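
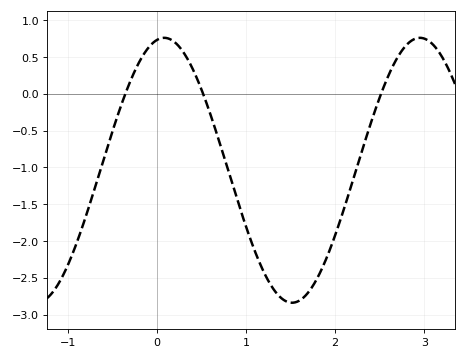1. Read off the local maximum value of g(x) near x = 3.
0.75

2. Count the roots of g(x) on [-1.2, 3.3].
3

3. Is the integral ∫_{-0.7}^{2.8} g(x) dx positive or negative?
negative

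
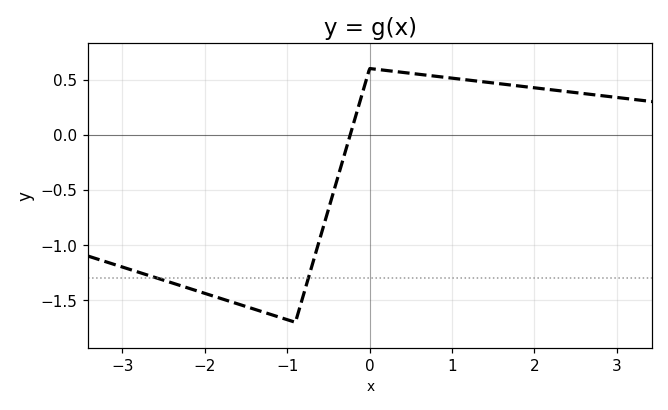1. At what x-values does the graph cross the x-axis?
-0.235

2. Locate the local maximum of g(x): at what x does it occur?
0.002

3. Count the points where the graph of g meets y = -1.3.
2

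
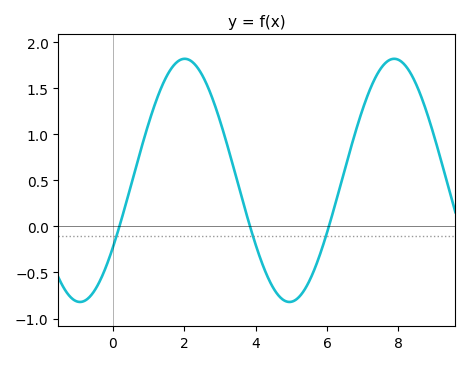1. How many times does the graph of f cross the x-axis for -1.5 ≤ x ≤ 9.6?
3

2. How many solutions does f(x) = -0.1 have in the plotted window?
3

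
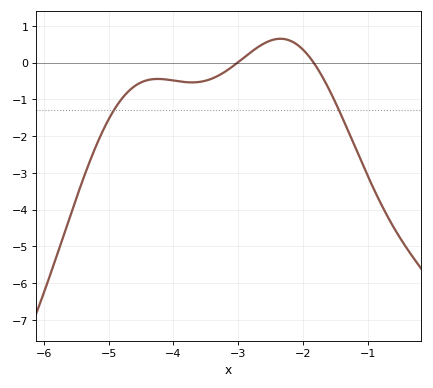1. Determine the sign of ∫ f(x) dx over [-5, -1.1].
negative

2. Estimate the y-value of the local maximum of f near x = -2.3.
0.651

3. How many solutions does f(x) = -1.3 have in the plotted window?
2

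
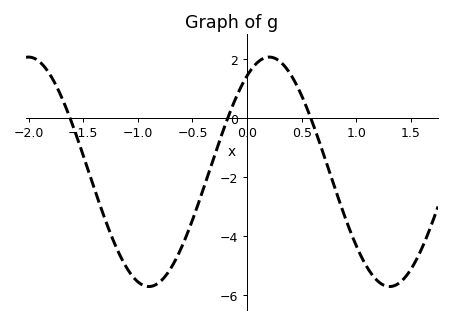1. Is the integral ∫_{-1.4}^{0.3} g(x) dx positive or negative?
negative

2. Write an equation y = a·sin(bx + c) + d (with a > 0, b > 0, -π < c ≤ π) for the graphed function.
y = 3.89sin(2.85x + 0.992) - 1.83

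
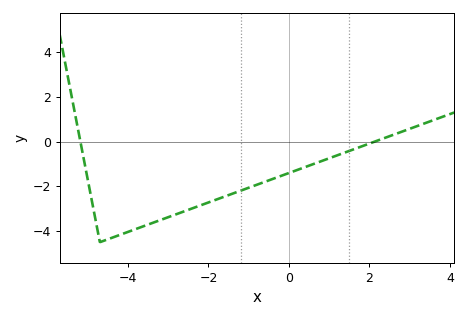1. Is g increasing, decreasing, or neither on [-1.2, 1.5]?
increasing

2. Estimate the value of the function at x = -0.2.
-1.54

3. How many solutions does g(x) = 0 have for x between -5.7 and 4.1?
2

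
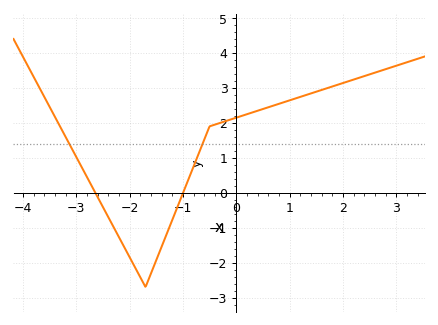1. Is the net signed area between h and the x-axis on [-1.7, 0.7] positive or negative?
positive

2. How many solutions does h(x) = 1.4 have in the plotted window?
2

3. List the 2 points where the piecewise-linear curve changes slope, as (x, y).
(-1.7, -2.7); (-0.5, 1.9)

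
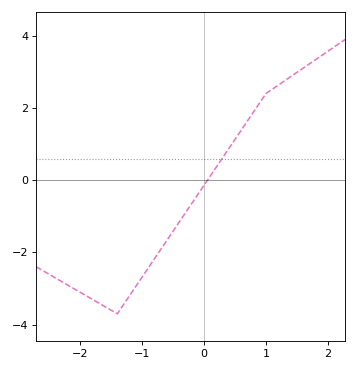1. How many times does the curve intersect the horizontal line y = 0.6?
1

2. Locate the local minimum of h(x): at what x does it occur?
-1.4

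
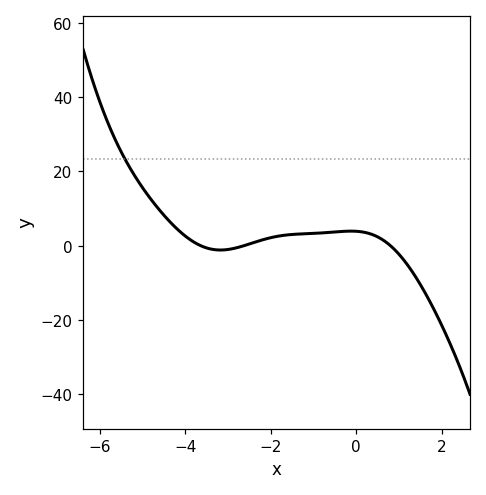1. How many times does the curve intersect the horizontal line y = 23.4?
1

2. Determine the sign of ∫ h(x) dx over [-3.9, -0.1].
positive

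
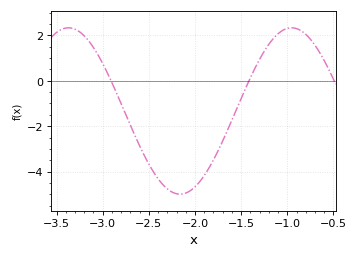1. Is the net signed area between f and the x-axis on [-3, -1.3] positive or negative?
negative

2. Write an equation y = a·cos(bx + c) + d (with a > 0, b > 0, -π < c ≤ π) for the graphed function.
y = 3.66cos(2.6x + 2.48) - 1.33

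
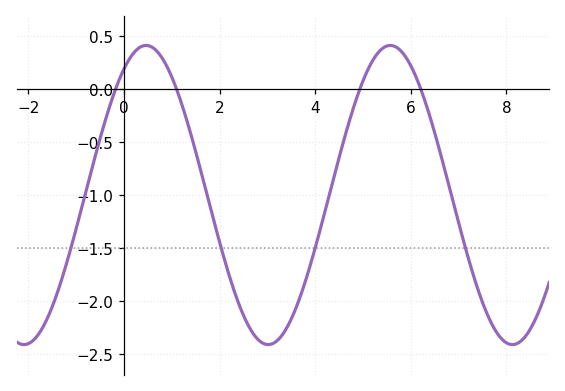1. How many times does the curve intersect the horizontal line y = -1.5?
4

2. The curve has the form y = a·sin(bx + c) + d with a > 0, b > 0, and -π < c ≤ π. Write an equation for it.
y = 1.41sin(1.23x + 1) - 1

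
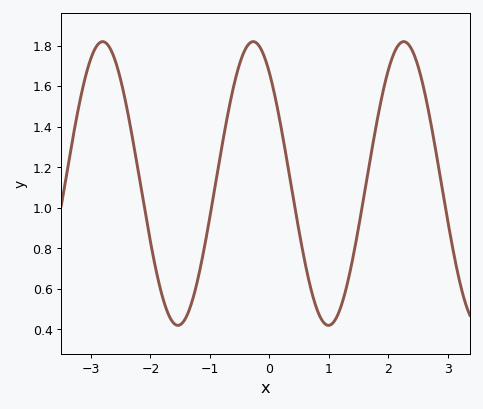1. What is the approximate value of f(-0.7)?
1.46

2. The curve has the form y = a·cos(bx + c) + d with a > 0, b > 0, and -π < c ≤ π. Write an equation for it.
y = 0.7cos(2.5x + 0.67) + 1.12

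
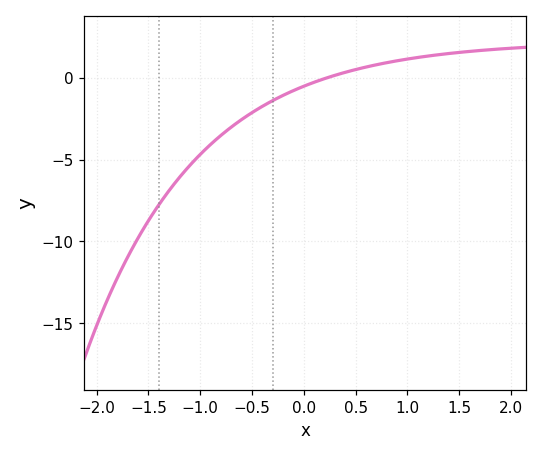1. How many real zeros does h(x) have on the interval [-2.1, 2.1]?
1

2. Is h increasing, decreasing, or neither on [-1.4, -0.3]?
increasing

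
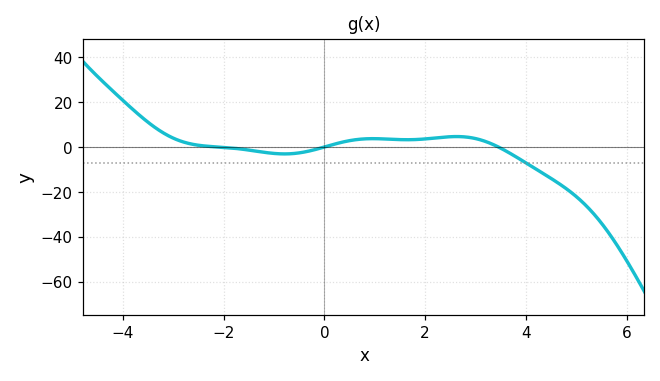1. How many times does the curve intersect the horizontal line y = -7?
1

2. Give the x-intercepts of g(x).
-2.2, 0, 3.4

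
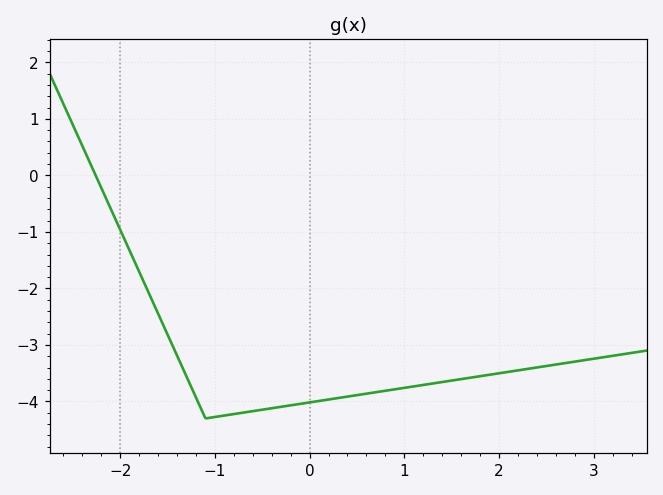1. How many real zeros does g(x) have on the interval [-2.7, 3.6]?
1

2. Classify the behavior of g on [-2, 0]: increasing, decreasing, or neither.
neither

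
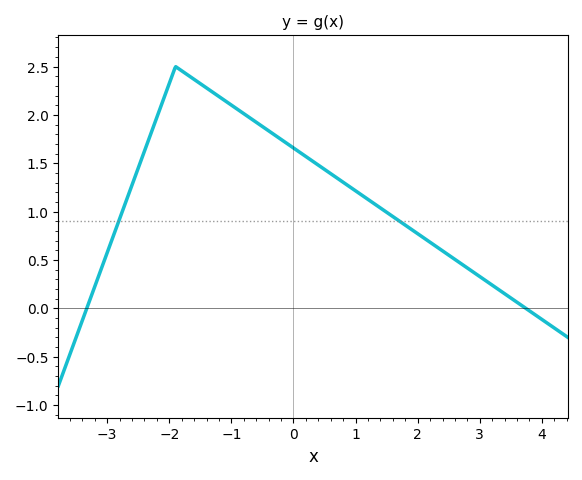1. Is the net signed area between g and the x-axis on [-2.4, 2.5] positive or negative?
positive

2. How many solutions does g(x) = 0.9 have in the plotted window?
2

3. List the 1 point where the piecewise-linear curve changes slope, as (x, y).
(-1.9, 2.5)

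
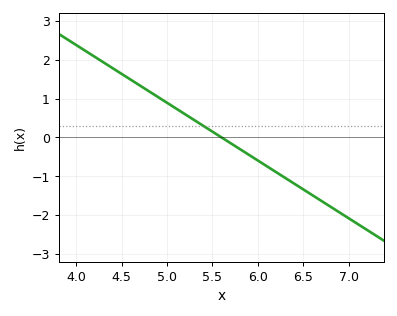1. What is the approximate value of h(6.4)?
-1.2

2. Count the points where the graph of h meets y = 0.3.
1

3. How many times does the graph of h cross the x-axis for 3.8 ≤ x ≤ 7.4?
1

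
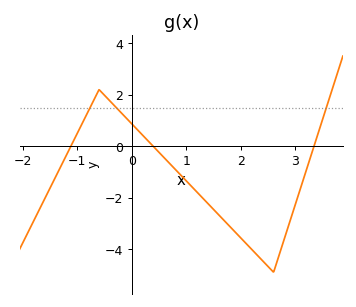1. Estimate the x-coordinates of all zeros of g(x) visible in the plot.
-1.1, 0.4, 3.3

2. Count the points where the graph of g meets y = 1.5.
3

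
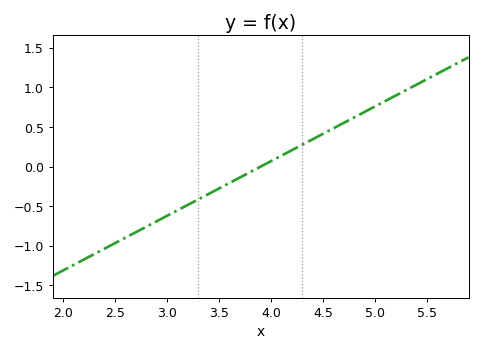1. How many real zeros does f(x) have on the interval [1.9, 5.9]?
1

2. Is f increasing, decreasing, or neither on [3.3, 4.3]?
increasing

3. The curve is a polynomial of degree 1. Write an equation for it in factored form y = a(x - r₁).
y = 0.69(x - 3.9)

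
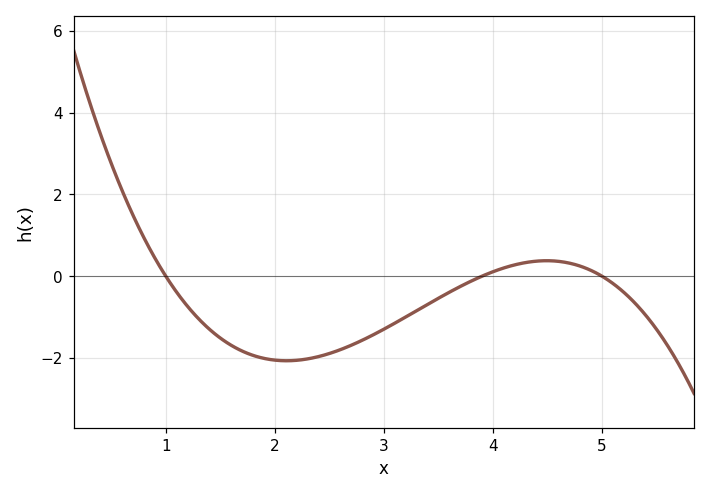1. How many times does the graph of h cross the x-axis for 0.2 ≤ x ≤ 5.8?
3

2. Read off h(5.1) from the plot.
-0.177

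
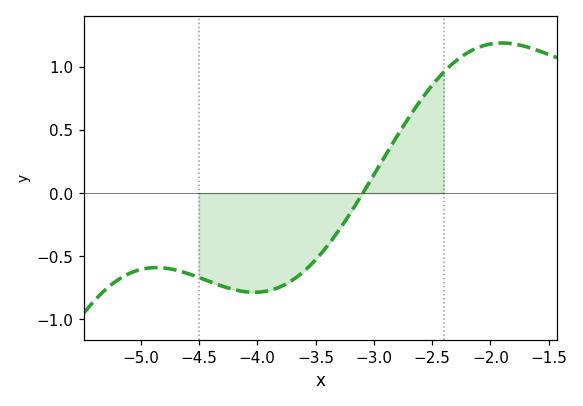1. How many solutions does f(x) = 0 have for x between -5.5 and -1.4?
1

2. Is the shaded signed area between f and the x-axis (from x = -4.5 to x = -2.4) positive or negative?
negative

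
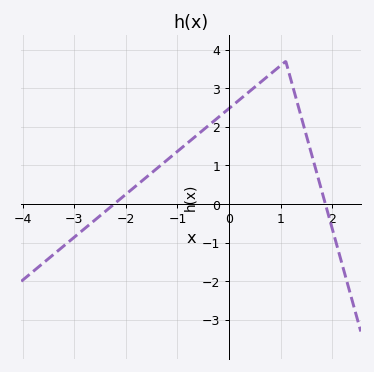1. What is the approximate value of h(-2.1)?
0.1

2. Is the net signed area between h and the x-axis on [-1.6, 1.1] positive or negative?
positive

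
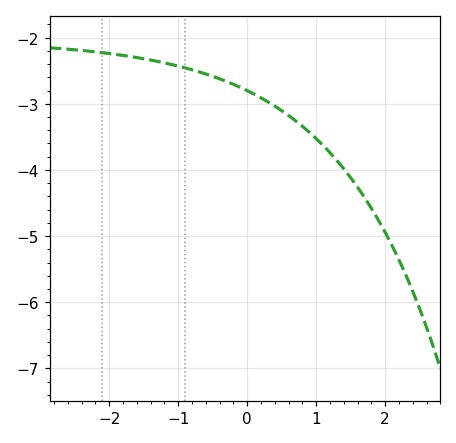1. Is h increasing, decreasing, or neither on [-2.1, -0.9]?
decreasing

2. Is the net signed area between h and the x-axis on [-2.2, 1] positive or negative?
negative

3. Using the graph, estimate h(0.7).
-3.3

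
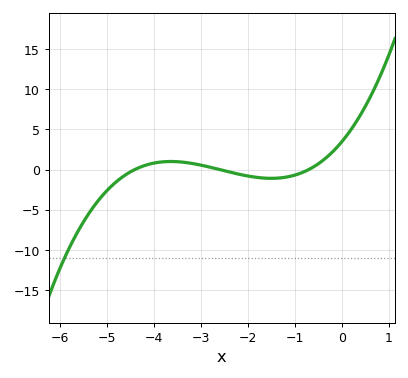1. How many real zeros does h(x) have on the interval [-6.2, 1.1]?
3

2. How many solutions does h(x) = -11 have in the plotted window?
1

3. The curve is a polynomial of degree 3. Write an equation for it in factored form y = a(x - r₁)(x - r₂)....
y = 0.43(x + 4.4)(x + 2.6)(x + 0.7)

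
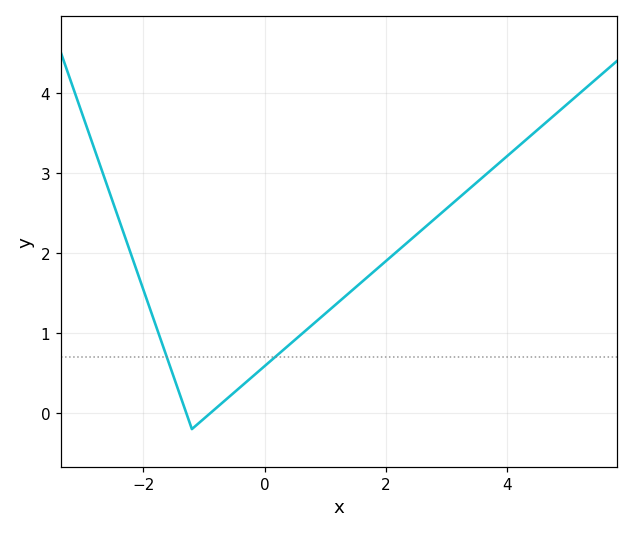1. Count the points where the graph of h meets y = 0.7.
2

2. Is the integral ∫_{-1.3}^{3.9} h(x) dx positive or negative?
positive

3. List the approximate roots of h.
-1.2, -0.8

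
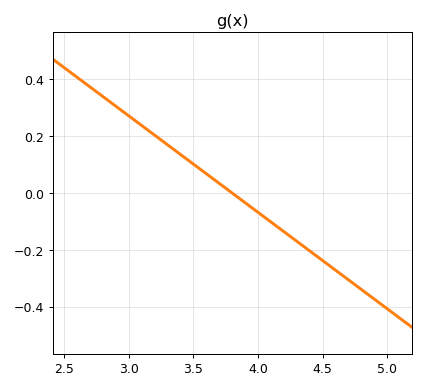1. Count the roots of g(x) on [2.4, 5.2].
1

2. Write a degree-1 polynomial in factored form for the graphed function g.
y = -0.34(x - 3.8)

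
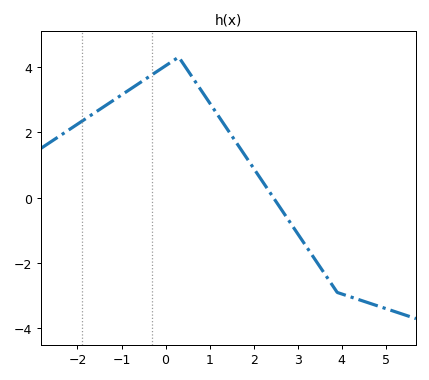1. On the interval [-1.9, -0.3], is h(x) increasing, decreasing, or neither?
increasing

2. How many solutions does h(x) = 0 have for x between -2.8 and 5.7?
1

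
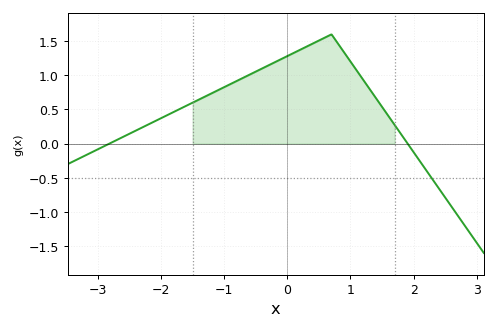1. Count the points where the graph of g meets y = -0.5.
1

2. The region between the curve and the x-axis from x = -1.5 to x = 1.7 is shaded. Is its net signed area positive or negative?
positive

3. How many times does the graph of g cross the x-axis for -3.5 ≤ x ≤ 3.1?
2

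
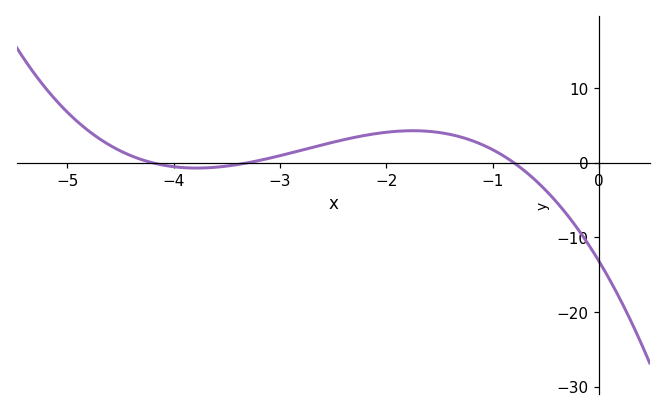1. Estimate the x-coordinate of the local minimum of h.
-3.78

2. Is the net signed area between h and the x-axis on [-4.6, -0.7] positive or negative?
positive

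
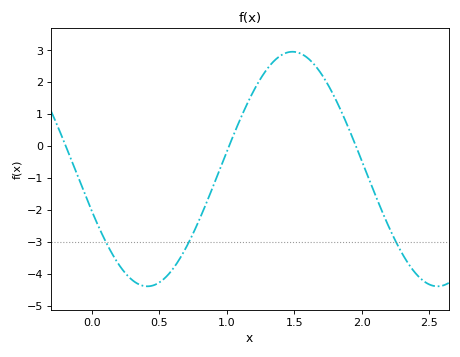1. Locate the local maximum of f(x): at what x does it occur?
1.5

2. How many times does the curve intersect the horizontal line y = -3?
3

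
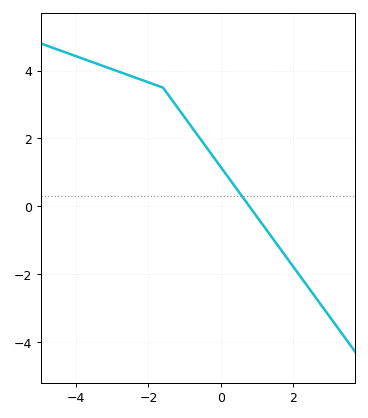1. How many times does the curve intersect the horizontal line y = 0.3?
1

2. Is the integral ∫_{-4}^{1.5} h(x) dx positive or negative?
positive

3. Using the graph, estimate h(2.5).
-2.6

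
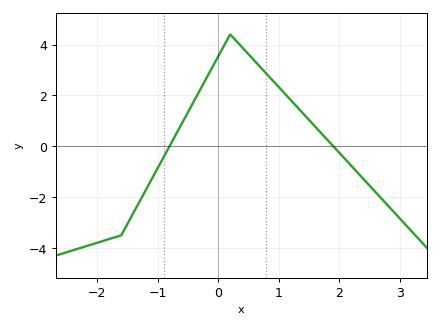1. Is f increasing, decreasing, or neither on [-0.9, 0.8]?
neither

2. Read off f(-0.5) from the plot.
1.4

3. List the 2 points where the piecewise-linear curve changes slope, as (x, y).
(-1.6, -3.5); (0.2, 4.4)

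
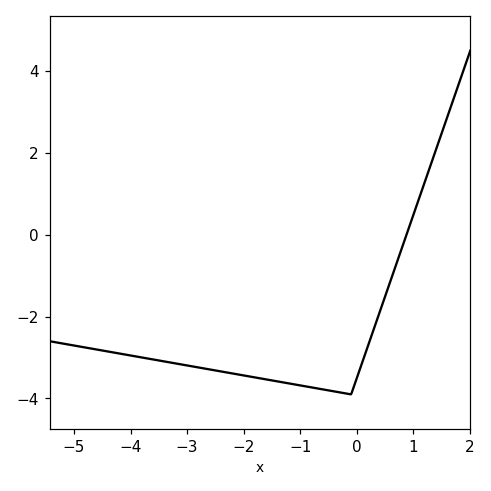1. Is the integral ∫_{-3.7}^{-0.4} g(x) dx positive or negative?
negative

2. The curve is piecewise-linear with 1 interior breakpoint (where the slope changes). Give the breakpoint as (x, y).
(-0.1, -3.9)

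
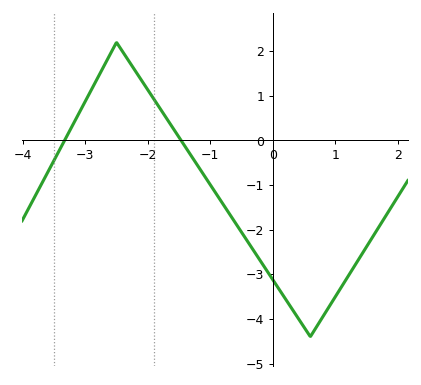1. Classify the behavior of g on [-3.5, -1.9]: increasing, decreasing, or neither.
neither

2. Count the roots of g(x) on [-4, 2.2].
2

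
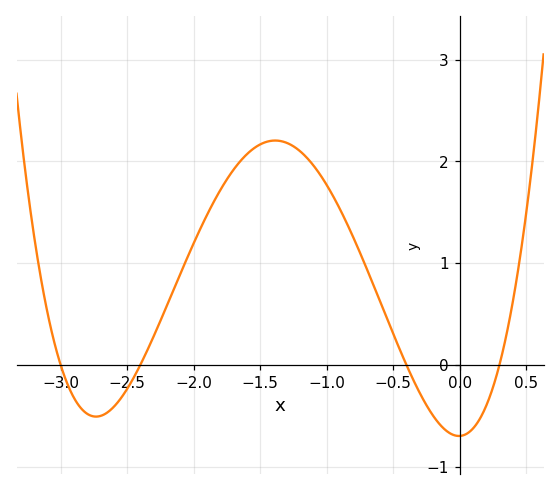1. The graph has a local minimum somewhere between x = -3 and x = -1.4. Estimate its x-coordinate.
-2.7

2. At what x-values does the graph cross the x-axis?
-3, -2.4, -0.4, 0.3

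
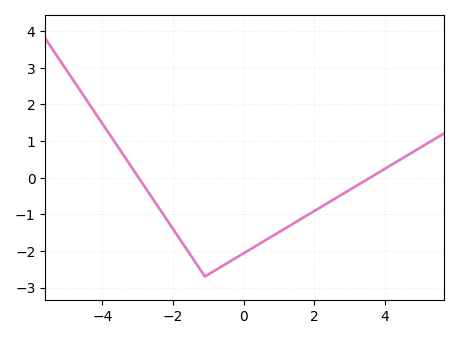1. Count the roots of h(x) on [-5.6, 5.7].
2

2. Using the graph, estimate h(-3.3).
0.5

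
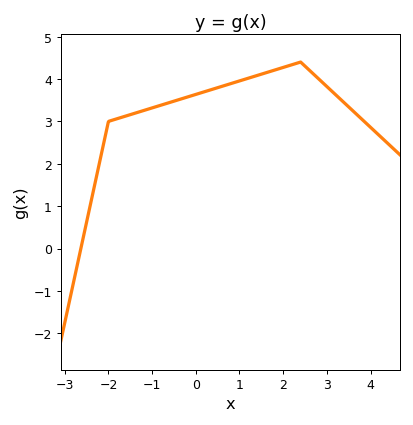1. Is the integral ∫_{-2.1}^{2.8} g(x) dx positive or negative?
positive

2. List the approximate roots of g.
-2.63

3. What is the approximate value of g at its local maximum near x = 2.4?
4.4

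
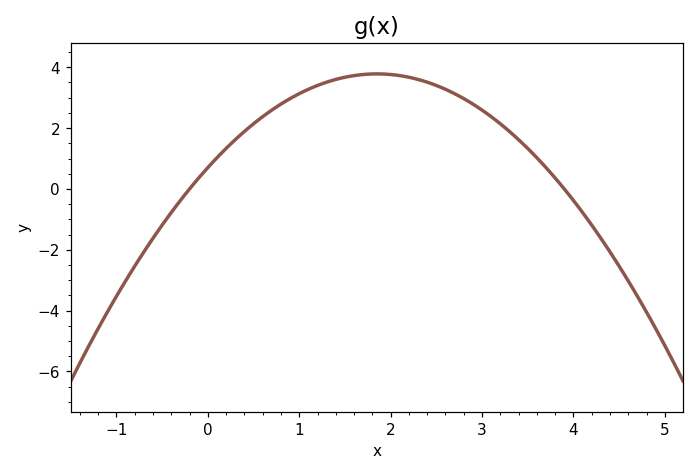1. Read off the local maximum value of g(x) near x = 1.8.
3.78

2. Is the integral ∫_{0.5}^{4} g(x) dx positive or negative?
positive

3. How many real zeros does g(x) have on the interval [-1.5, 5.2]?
2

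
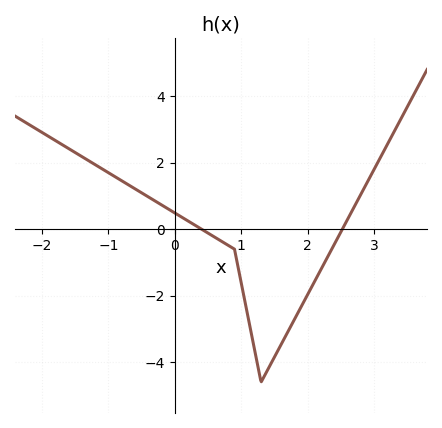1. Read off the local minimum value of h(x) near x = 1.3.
-4.6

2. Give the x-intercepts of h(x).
0.404, 2.52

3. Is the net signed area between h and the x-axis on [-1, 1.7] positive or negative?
negative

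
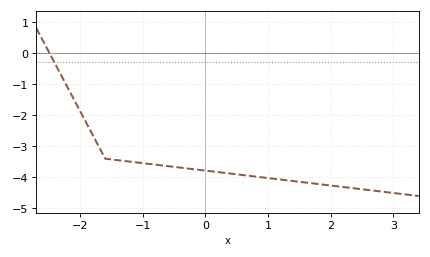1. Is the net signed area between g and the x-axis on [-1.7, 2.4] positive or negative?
negative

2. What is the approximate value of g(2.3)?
-4.33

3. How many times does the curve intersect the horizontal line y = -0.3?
1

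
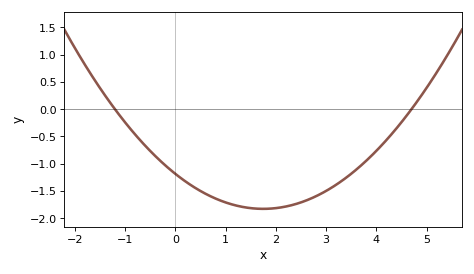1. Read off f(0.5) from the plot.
-1.5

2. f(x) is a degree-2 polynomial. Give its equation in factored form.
y = 0.21(x + 1.2)(x - 4.7)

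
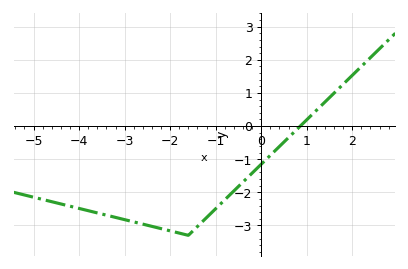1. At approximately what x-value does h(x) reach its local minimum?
-1.6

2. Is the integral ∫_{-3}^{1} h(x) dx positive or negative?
negative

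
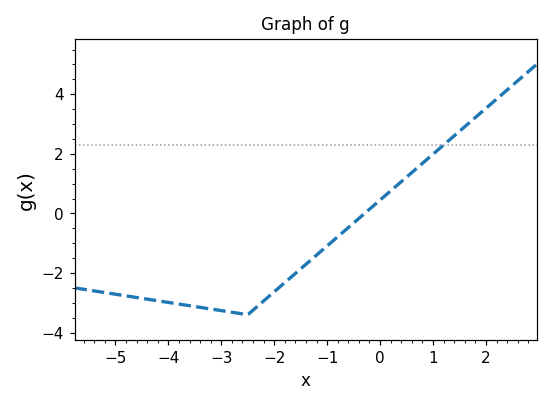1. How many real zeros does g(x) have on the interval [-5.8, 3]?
1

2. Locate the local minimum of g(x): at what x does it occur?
-2.5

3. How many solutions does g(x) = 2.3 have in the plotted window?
1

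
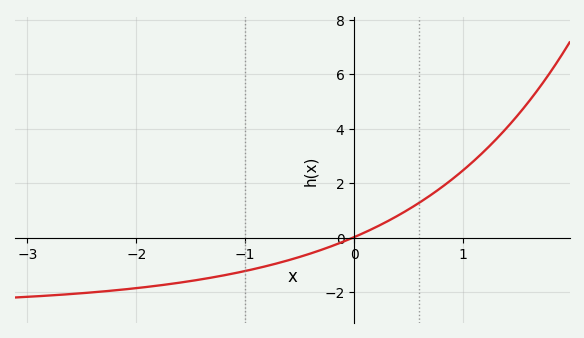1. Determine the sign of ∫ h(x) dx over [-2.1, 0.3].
negative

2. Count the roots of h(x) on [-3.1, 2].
1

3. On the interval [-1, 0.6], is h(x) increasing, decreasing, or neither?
increasing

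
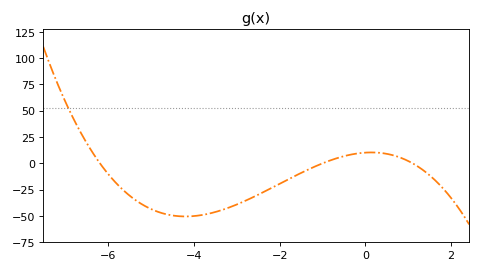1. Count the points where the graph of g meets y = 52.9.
1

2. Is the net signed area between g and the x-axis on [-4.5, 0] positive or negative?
negative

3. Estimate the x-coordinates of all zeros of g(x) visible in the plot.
-6.2, -1, 1.1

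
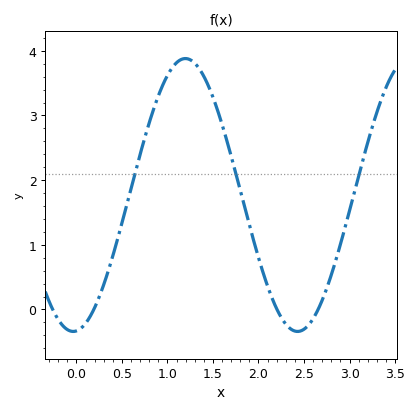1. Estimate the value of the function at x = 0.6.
1.87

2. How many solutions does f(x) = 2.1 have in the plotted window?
3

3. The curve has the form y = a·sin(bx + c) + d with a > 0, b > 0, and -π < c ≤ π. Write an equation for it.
y = 2.11sin(2.55x - 1.48) + 1.77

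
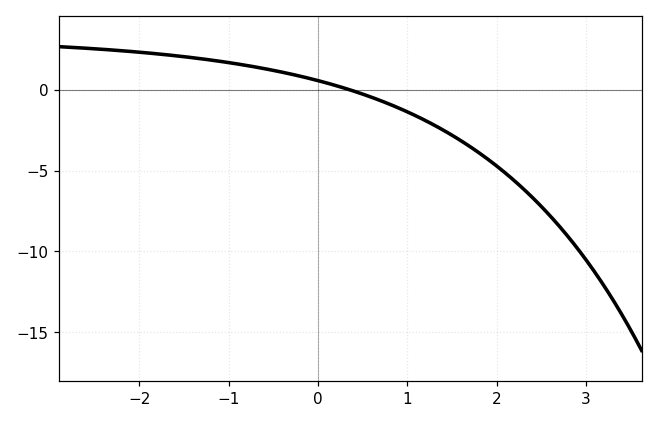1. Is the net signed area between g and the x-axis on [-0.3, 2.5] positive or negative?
negative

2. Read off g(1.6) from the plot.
-3.15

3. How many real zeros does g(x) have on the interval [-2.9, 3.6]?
1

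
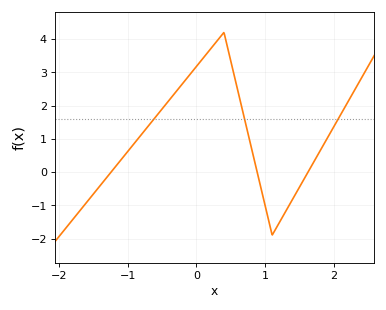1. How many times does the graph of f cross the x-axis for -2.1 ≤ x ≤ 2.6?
3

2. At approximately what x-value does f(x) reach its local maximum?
0.399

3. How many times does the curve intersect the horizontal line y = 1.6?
3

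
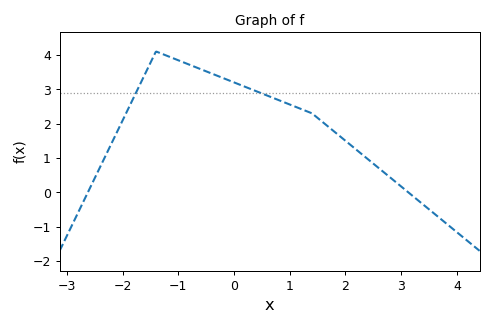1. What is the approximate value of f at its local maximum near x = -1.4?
4.1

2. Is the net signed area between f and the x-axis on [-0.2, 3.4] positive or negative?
positive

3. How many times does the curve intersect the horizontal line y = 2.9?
2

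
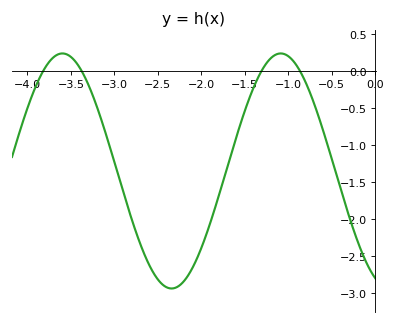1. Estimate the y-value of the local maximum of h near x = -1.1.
0.24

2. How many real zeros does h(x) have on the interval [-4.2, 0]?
4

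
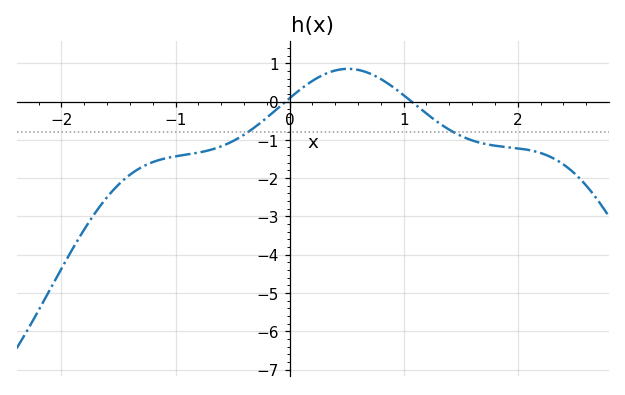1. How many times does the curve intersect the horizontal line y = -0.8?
2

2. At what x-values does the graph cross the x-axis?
0, 1.1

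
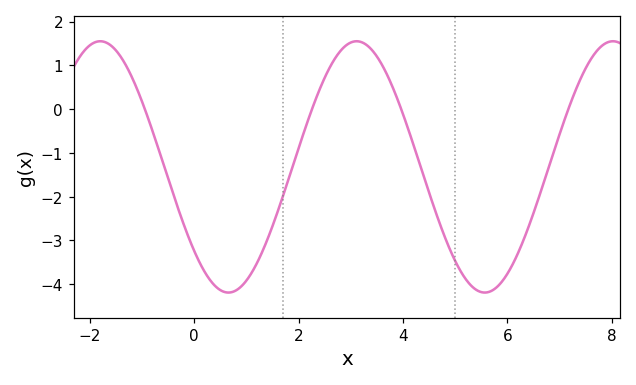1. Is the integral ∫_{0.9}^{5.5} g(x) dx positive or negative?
negative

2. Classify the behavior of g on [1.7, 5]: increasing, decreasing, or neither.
neither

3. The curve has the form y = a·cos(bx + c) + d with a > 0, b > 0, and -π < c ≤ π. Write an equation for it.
y = 2.87cos(1.28x + 2.3) - 1.32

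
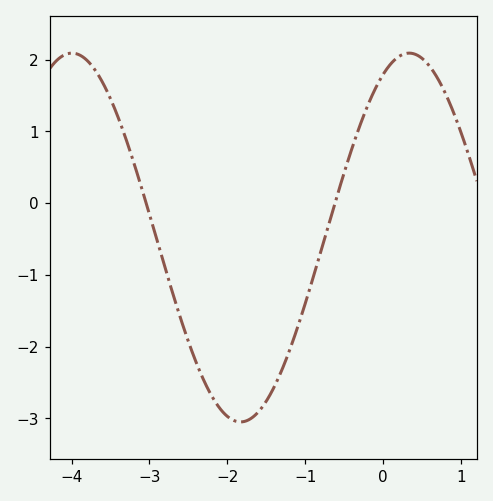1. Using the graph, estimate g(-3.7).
1.86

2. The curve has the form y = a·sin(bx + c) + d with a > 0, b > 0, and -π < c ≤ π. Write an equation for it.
y = 2.57sin(1.45x + 1.08) - 0.48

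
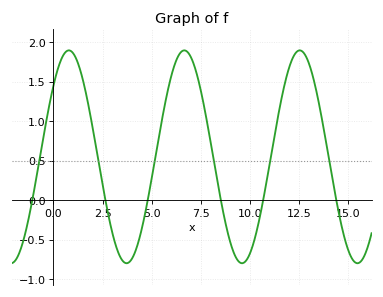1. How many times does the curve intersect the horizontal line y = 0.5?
6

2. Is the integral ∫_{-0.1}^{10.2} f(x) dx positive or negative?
positive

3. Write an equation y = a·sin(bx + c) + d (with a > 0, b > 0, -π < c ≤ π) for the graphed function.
y = 1.35sin(1.07x + 0.73) + 0.55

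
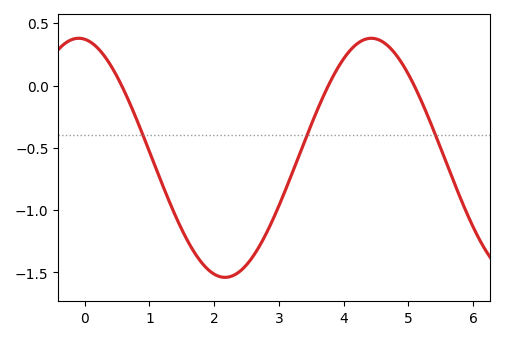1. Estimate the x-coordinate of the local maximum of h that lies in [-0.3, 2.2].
-0.1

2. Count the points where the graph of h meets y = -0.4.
3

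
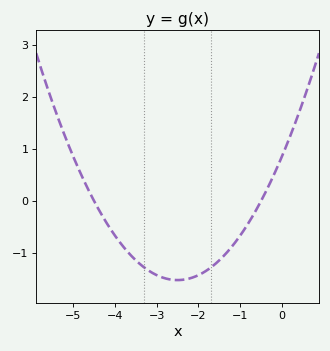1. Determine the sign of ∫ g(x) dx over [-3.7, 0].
negative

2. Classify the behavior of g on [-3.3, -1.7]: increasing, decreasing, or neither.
neither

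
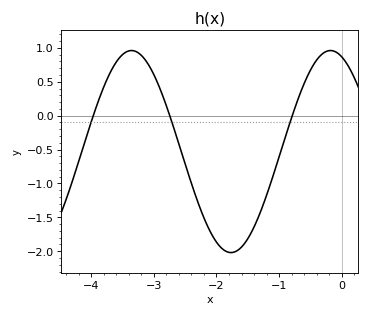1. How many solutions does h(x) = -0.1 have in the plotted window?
3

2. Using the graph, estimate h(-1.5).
-1.81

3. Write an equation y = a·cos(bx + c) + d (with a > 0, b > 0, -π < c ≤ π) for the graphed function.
y = 1.49cos(1.98x + 0.36) - 0.53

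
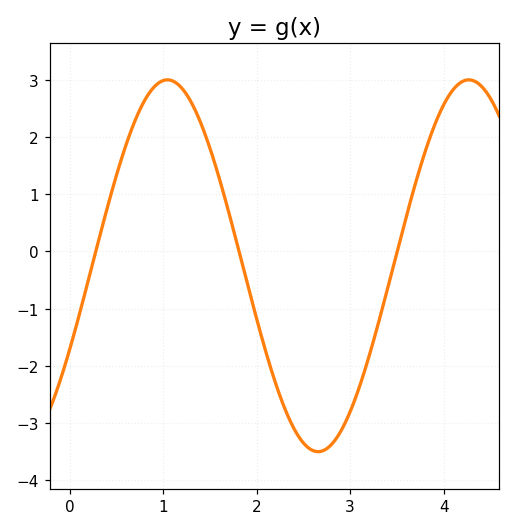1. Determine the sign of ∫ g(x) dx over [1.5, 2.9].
negative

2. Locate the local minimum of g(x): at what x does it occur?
2.7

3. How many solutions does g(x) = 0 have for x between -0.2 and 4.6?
3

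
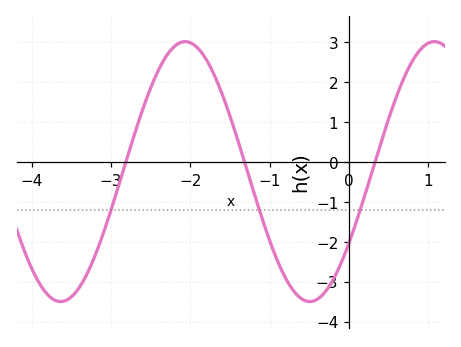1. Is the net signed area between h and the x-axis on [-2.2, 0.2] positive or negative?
negative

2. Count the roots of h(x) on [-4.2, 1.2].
3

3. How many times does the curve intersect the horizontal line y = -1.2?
3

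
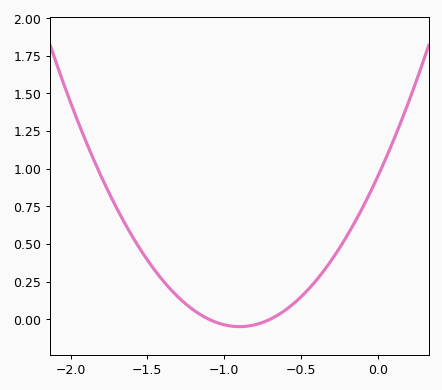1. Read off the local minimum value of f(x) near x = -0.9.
-0.049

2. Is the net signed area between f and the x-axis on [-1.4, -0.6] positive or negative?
positive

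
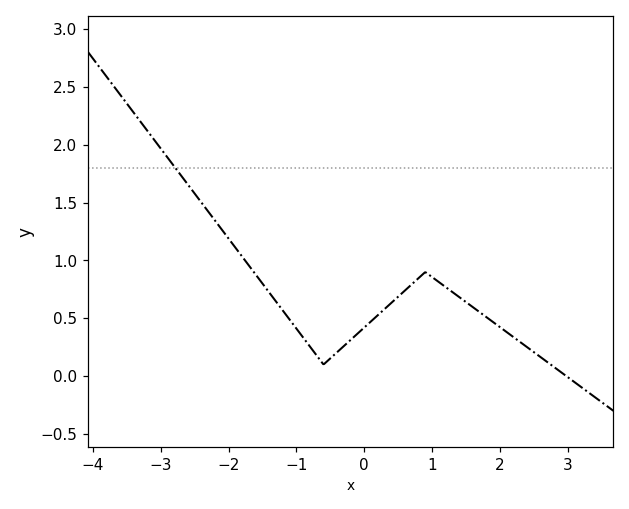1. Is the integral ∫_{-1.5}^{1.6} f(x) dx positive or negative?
positive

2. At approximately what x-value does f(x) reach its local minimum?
-0.6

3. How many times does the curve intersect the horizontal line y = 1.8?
1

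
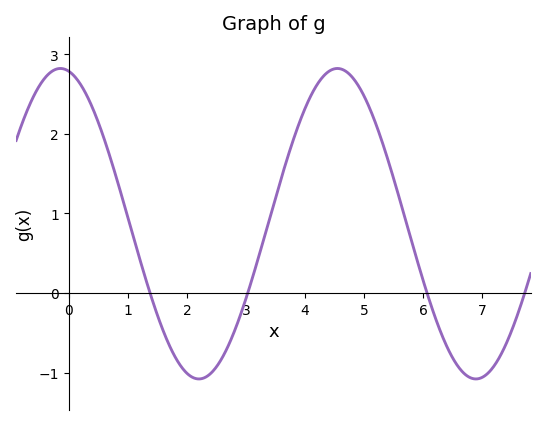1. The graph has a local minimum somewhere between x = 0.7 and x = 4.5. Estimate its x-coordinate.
2.2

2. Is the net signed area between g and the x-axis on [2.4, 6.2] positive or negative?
positive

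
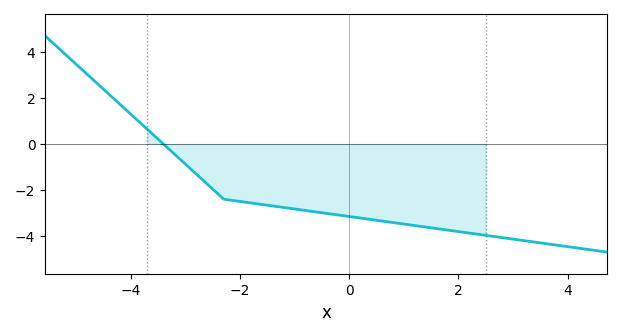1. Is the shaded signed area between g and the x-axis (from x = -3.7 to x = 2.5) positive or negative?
negative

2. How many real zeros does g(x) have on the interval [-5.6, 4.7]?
1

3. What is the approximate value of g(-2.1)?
-2.4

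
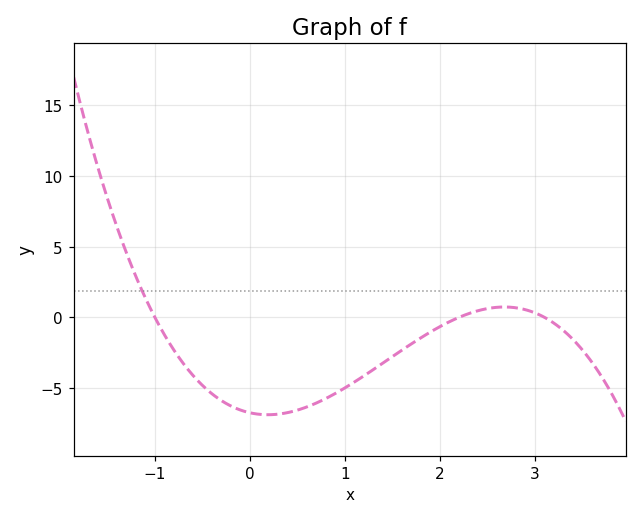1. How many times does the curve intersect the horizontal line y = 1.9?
1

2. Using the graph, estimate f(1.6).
-2.32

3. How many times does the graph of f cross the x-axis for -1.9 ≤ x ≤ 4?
3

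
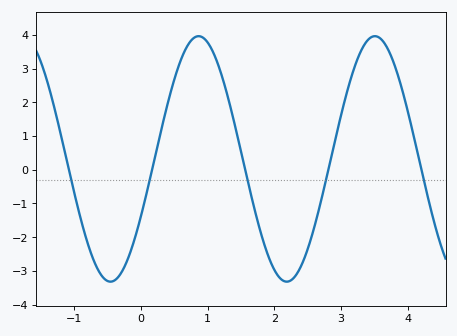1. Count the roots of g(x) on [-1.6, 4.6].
5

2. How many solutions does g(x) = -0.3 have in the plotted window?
5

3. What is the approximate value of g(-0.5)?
-3.3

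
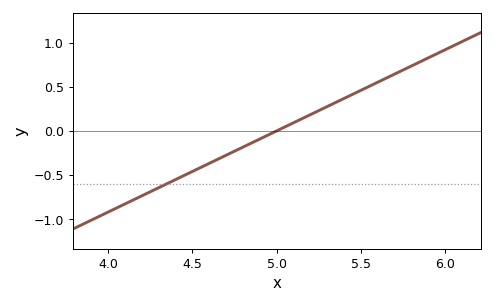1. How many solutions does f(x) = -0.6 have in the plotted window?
1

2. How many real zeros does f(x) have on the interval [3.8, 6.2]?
1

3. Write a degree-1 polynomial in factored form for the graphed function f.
y = 0.92(x - 5)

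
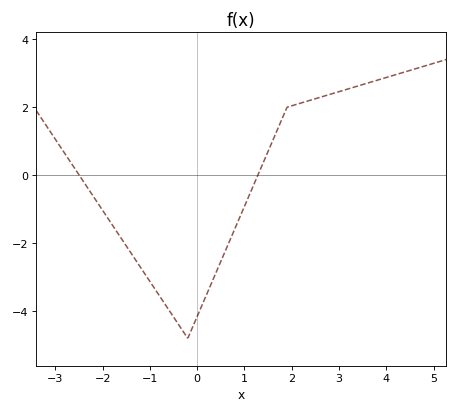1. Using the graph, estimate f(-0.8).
-3.55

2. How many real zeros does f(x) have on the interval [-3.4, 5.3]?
2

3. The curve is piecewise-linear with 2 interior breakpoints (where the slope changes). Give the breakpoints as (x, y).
(-0.2, -4.8); (1.9, 2)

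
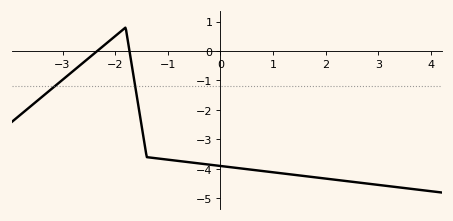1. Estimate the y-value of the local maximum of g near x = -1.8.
0.795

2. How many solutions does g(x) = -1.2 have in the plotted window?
2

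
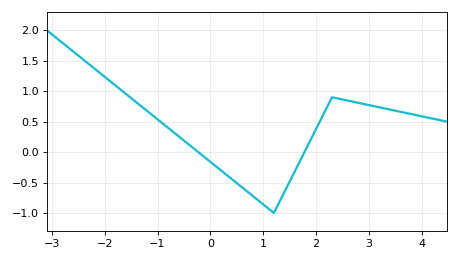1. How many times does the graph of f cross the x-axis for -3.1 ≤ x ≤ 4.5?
2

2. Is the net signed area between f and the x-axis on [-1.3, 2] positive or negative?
negative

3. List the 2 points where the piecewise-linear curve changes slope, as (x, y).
(1.2, -1); (2.3, 0.9)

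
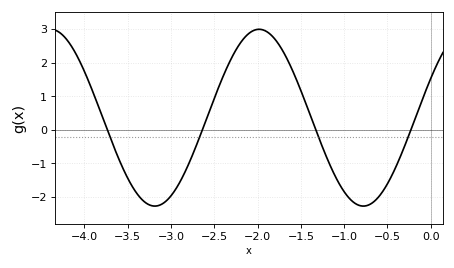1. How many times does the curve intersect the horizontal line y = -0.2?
4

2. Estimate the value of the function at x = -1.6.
1.79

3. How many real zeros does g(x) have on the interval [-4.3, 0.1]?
4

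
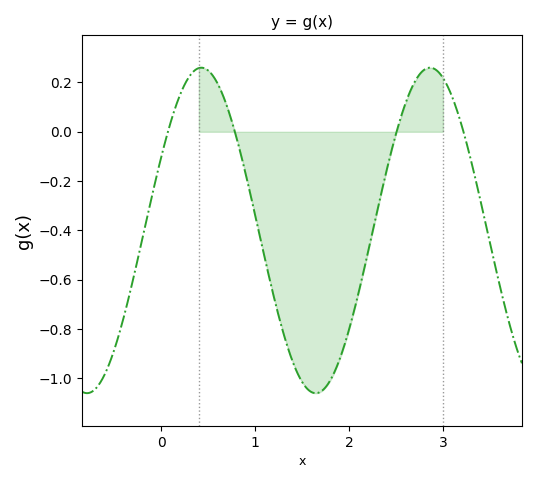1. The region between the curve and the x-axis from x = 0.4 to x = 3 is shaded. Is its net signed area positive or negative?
negative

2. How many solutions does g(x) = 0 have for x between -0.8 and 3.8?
4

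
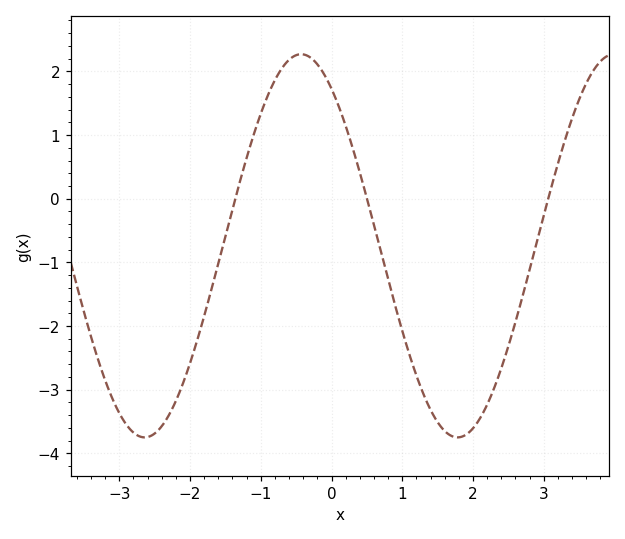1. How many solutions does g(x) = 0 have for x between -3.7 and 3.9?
3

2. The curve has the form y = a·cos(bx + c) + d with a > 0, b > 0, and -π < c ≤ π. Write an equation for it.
y = 3.01cos(1.42x + 0.61) - 0.74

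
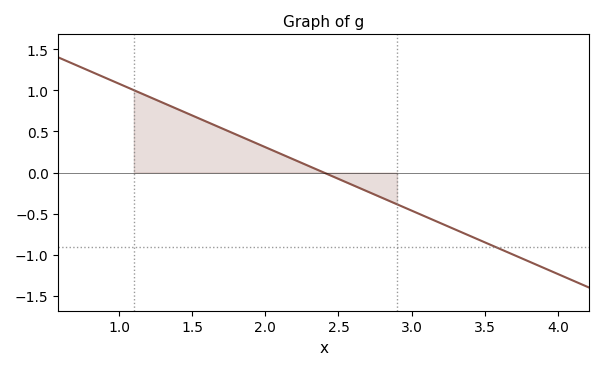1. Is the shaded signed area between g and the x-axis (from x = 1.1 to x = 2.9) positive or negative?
positive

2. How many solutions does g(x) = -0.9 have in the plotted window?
1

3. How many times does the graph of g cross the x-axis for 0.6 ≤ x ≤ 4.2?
1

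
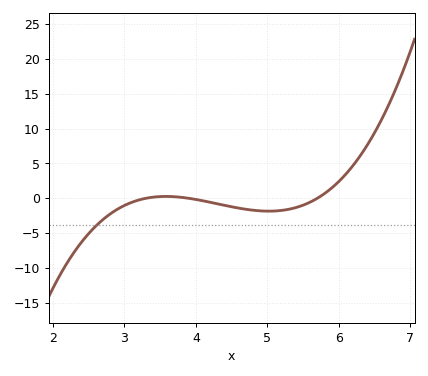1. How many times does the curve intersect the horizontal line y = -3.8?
1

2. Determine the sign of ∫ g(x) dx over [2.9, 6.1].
negative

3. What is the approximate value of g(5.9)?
1.47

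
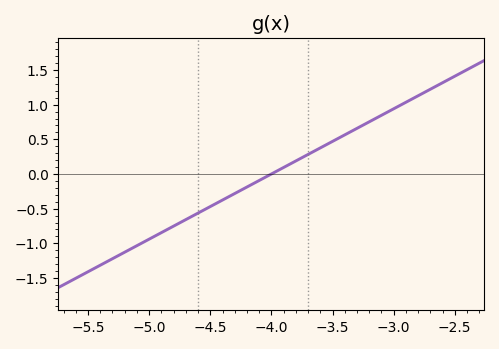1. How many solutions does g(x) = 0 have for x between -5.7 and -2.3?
1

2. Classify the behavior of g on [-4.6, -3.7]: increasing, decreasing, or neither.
increasing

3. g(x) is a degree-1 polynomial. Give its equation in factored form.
y = 0.94(x + 4)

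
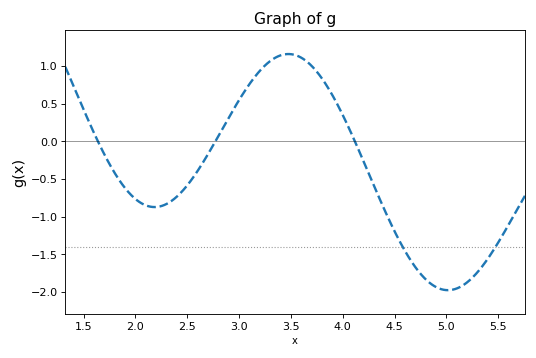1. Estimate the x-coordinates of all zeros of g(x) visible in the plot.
1.64, 2.77, 4.12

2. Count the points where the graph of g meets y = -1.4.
2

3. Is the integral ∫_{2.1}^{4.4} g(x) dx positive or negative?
positive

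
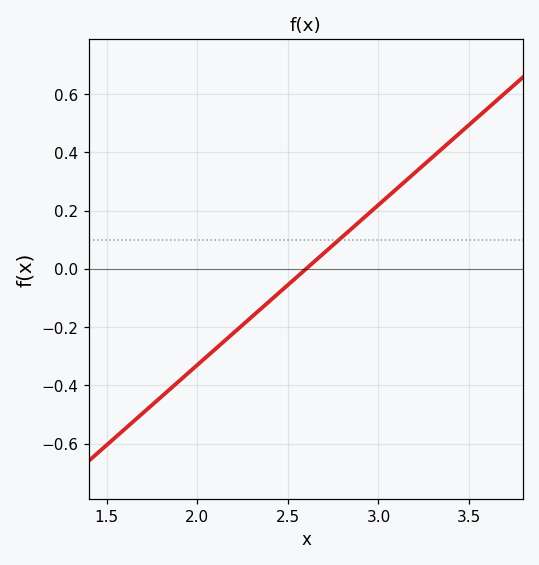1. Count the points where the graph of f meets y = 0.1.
1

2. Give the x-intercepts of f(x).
2.6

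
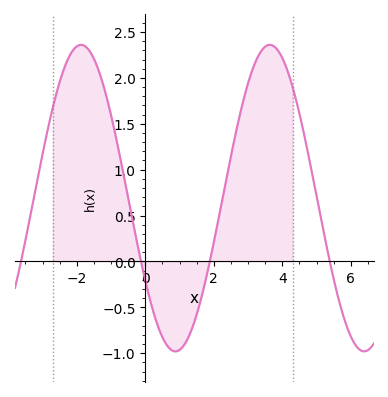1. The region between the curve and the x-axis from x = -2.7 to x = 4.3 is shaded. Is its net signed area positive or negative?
positive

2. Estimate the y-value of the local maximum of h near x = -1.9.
2.35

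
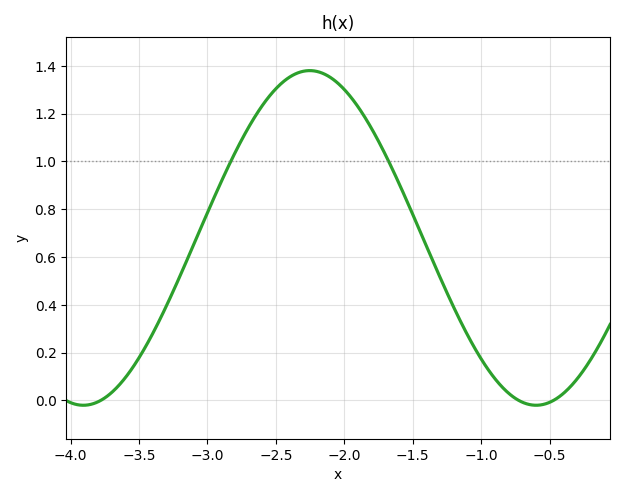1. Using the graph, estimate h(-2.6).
1.24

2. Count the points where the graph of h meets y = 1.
2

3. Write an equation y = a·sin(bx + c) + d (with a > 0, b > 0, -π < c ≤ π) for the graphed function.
y = 0.7sin(1.9x - 0.43) + 0.68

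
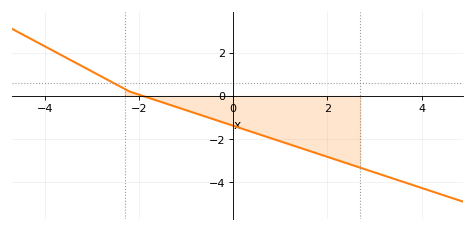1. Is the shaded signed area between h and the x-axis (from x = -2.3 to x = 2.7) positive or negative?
negative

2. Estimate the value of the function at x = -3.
1.2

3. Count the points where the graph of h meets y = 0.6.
1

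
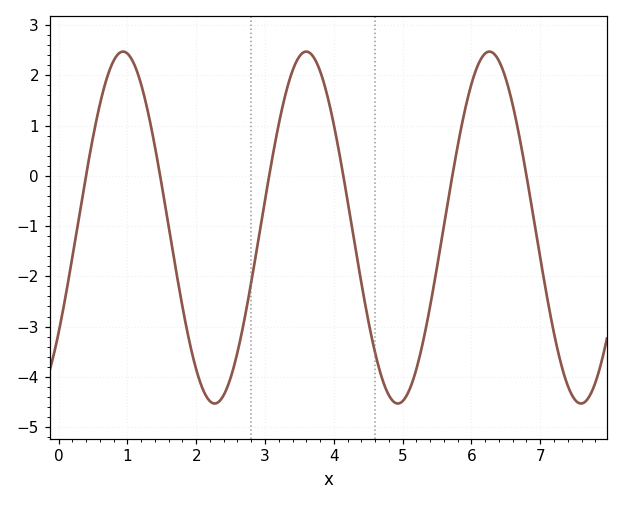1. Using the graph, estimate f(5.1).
-4.3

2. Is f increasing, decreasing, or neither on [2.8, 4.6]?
neither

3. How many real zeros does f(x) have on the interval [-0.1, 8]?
6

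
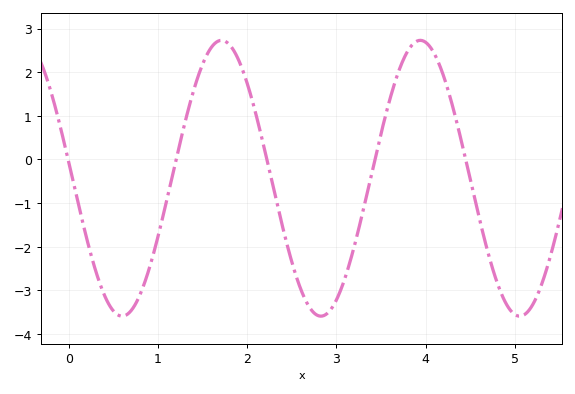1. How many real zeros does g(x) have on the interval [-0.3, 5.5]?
5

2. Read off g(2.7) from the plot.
-3.4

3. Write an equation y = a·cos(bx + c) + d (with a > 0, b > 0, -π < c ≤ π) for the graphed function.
y = 3.16cos(2.8x + 1.5) - 0.43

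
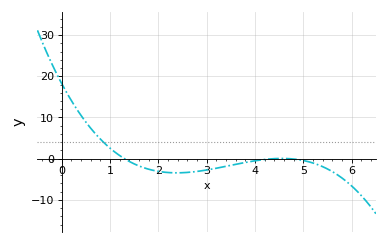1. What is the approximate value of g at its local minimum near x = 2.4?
-3.44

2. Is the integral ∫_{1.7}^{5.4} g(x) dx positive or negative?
negative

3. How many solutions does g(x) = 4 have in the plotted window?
1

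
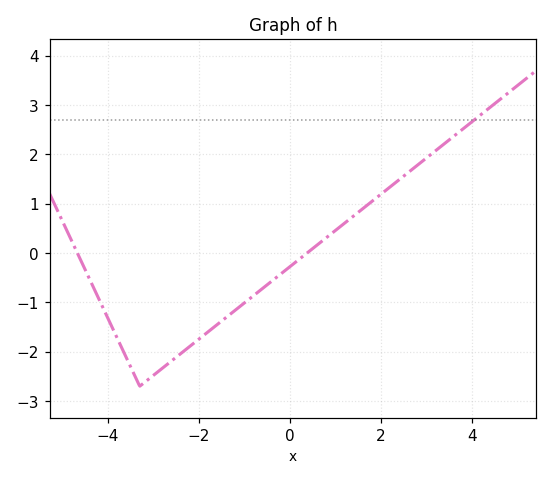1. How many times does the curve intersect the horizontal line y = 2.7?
1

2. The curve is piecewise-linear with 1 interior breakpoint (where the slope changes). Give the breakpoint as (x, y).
(-3.3, -2.7)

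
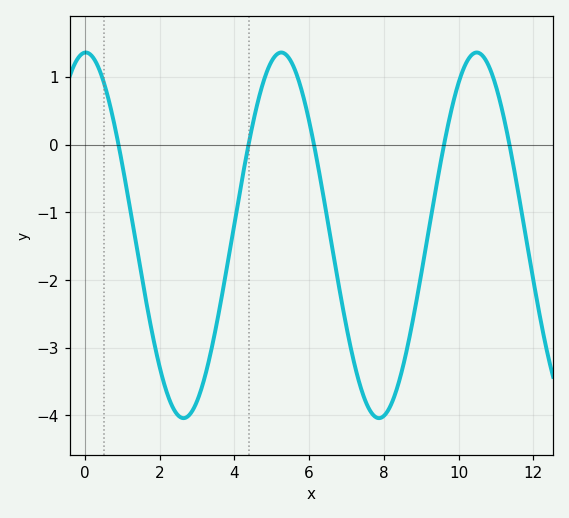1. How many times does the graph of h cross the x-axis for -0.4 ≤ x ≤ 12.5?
5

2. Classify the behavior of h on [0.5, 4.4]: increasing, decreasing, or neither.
neither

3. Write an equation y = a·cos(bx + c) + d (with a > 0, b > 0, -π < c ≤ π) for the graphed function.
y = 2.7cos(1.2x - 0.02) - 1.34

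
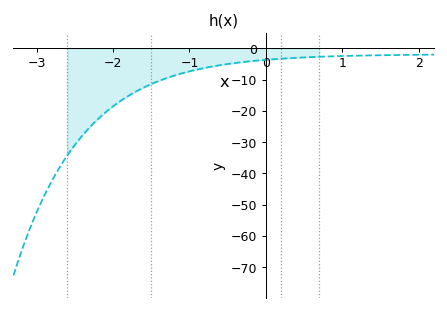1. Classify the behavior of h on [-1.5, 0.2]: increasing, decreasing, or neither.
increasing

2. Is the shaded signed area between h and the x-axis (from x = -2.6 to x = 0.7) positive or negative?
negative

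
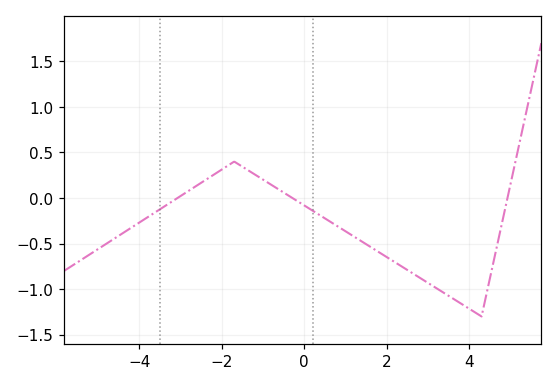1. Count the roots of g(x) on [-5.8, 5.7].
3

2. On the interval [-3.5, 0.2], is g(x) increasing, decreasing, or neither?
neither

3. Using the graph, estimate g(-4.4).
-0.4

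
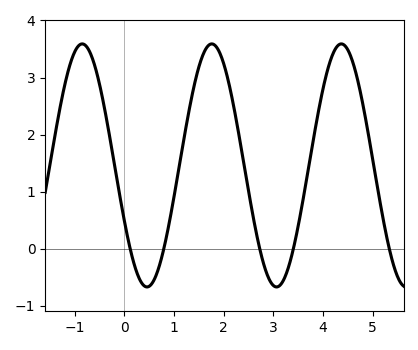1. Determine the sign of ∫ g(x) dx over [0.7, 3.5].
positive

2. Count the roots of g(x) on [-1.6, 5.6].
5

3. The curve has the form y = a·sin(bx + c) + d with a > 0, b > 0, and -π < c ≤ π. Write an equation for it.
y = 2.13sin(2.41x - 2.67) + 1.46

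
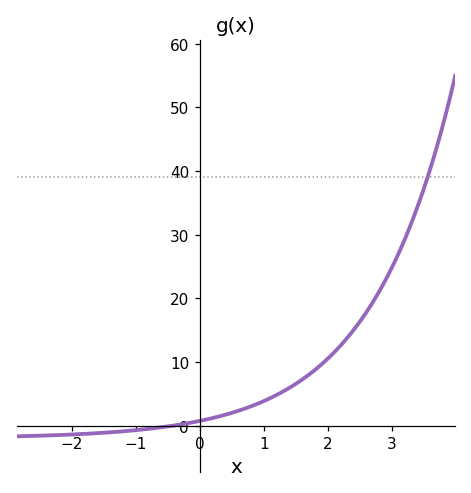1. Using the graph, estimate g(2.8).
20.9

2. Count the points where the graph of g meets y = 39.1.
1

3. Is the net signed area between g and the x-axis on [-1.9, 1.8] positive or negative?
positive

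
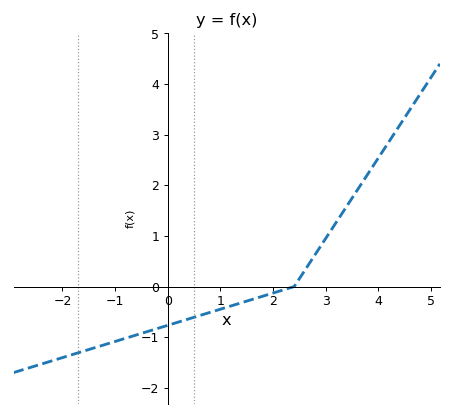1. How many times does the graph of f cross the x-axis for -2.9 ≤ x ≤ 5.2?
1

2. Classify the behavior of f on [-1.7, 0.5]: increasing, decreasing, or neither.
increasing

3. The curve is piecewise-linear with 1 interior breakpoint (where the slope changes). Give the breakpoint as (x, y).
(2.4, 0)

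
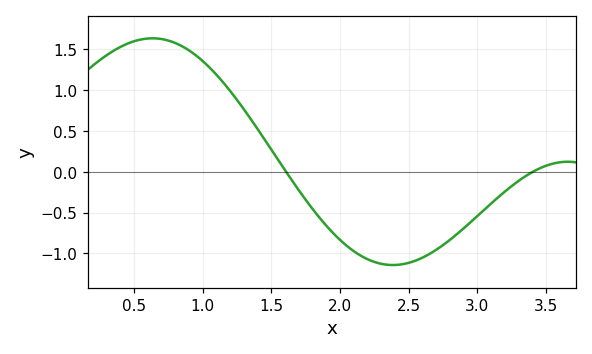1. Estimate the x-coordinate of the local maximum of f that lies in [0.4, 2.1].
0.65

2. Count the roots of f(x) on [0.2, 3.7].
2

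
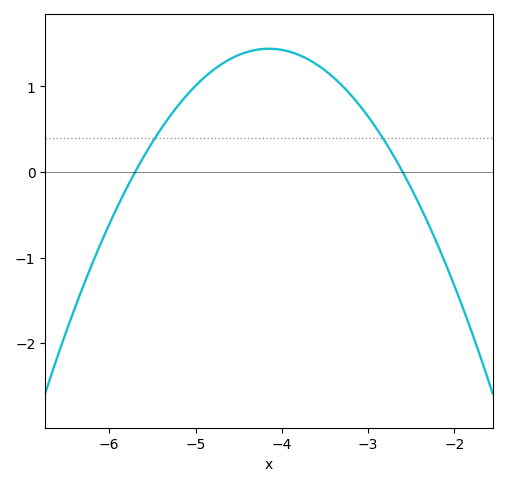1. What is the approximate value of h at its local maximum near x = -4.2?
1.44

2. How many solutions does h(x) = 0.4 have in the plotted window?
2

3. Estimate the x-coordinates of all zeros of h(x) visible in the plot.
-5.7, -2.6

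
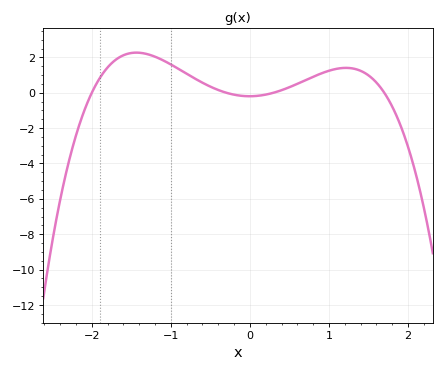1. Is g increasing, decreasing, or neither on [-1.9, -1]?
neither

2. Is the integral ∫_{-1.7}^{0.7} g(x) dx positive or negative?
positive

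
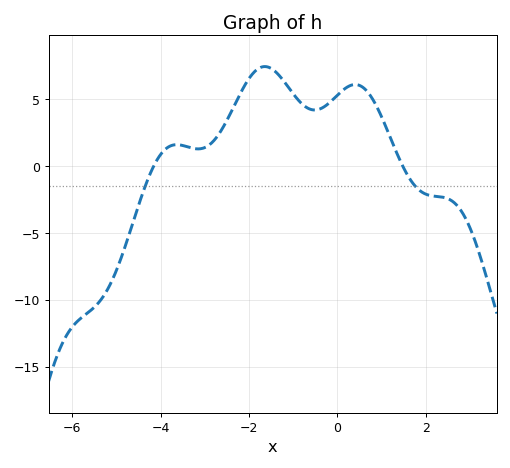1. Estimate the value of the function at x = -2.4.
4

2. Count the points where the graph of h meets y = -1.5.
2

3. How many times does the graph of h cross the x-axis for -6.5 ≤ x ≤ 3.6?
2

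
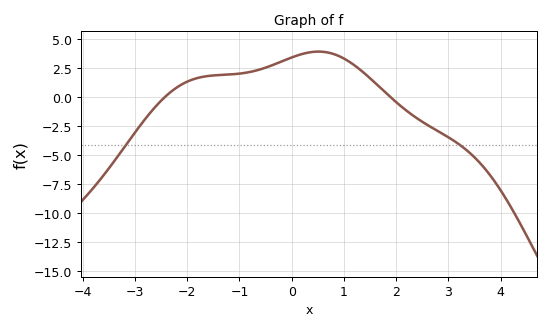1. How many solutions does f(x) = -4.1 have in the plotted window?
2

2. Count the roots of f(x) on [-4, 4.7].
2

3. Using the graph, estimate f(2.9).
-3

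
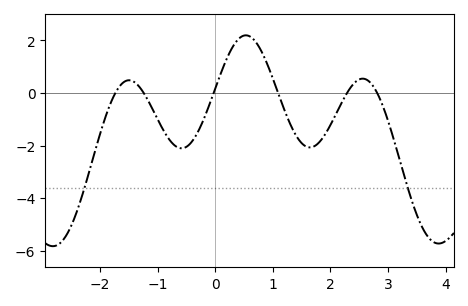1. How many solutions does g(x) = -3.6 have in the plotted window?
2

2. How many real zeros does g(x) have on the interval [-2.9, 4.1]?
6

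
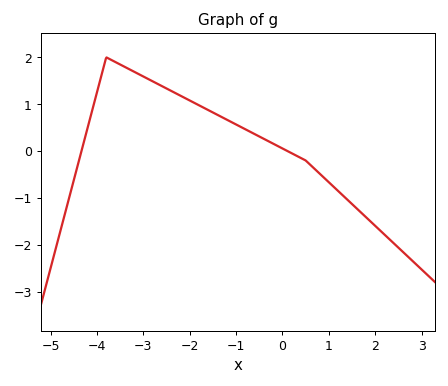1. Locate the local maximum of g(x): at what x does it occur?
-3.8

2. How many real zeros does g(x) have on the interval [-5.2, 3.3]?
2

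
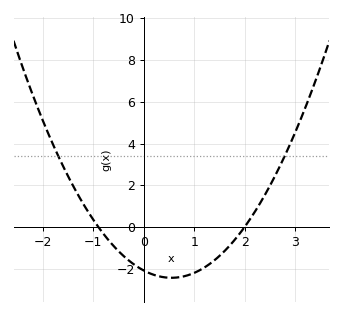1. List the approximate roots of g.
-0.9, 2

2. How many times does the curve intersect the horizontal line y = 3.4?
2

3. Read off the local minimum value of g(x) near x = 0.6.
-2.4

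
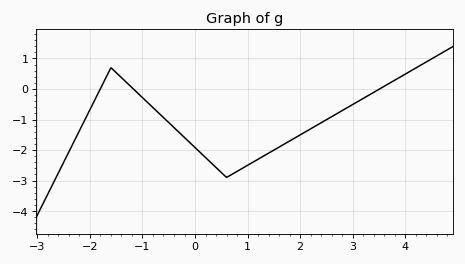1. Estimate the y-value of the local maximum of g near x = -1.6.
0.7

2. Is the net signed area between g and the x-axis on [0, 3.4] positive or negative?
negative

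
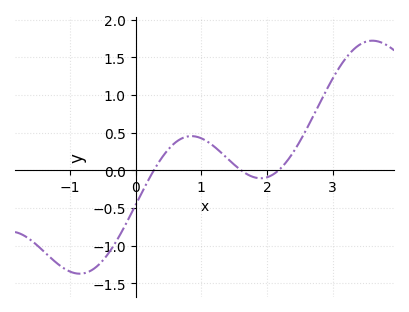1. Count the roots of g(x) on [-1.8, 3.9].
3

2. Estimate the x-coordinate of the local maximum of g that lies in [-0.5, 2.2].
0.849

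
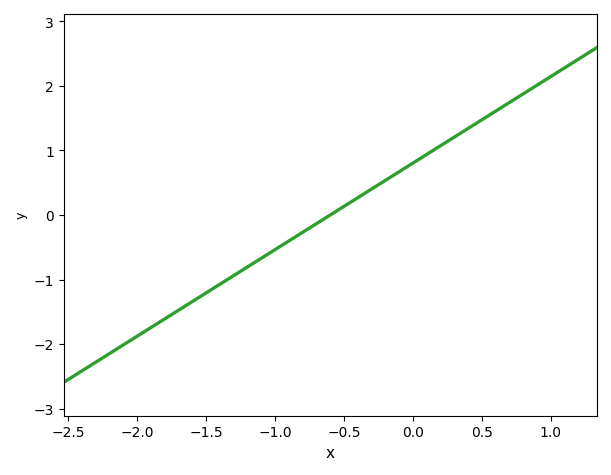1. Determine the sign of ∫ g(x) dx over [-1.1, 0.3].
positive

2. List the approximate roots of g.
-0.6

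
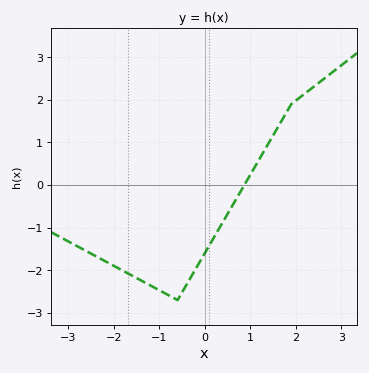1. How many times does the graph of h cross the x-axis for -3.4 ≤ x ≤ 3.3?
1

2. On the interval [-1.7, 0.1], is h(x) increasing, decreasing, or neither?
neither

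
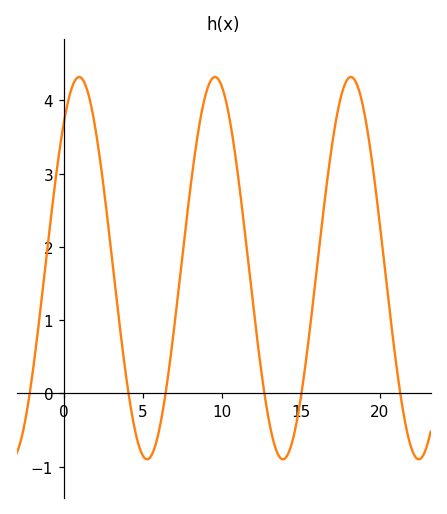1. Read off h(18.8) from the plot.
4.05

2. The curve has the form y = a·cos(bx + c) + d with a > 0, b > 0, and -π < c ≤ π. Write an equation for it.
y = 2.61cos(0.73x - 0.702) + 1.71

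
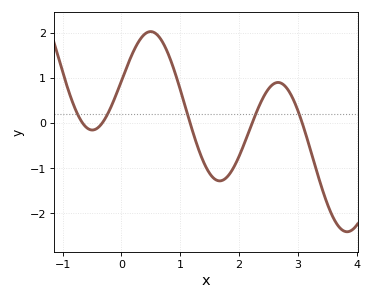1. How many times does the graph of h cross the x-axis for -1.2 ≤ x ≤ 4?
5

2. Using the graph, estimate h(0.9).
1.16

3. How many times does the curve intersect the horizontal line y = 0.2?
5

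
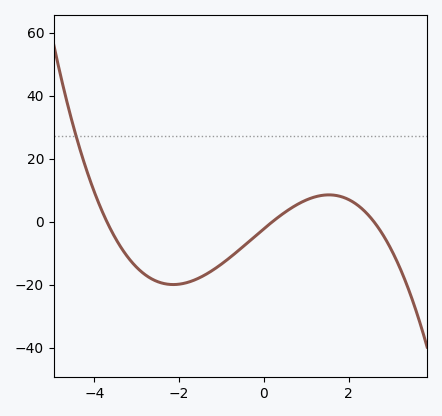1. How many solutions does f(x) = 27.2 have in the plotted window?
1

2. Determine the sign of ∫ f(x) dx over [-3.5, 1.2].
negative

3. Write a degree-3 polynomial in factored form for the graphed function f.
y = -1.15(x + 3.7)(x - 0.2)(x - 2.6)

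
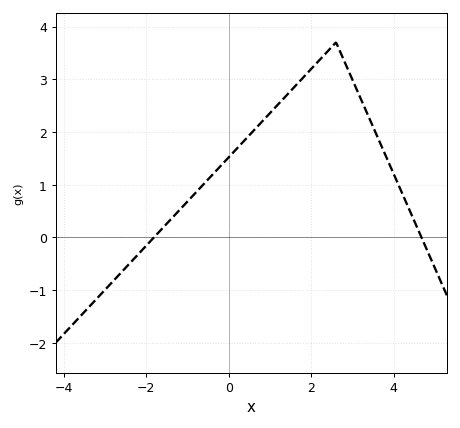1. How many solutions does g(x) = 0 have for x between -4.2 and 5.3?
2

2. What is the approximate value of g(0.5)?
1.94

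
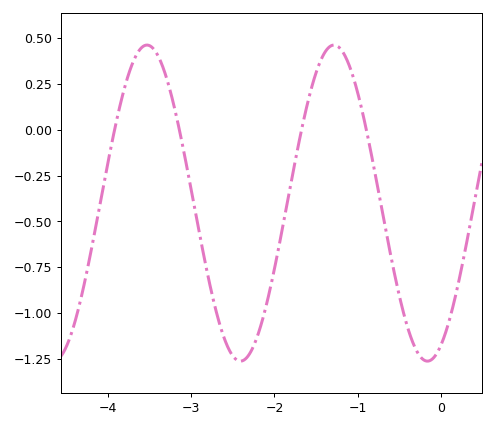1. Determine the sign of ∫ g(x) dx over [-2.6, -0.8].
negative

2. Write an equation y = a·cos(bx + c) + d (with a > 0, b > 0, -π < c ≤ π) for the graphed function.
y = 0.86cos(2.8x - 2.68) - 0.4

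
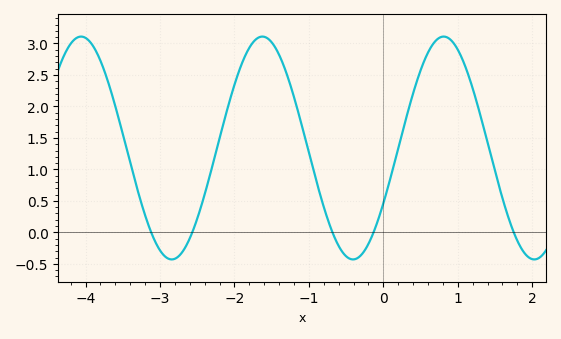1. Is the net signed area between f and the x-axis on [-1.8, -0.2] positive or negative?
positive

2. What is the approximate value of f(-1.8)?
2.95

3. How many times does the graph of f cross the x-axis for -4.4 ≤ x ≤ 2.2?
5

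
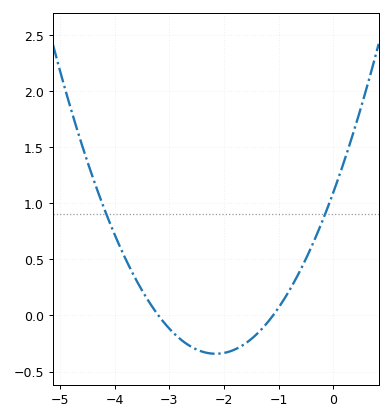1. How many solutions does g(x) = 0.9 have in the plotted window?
2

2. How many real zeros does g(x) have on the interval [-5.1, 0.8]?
2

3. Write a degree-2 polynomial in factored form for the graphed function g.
y = 0.31(x + 3.2)(x + 1.1)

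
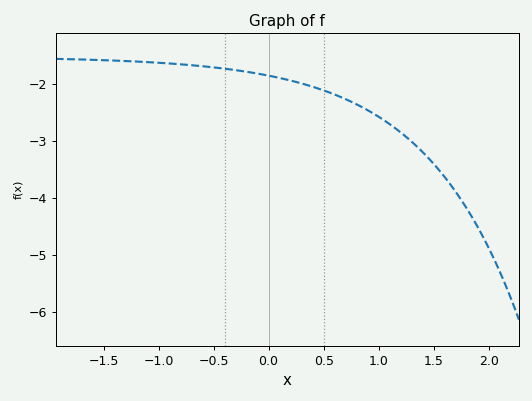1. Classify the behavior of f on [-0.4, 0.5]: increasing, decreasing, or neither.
decreasing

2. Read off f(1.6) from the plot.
-3.6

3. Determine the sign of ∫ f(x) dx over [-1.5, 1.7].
negative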